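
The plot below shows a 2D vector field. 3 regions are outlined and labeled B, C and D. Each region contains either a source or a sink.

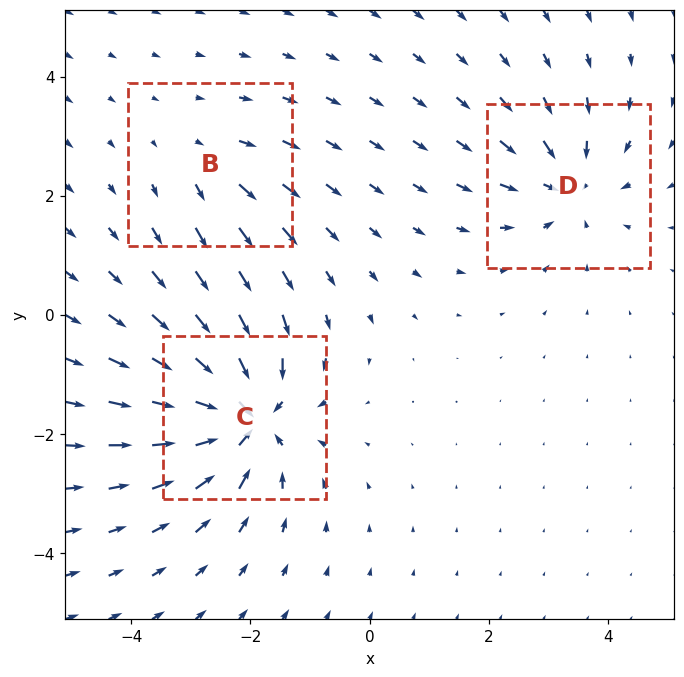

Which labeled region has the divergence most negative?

Divergence at each region's feature centre — B: about +2, C: about -6, D: about -4. Region C is most negative.

C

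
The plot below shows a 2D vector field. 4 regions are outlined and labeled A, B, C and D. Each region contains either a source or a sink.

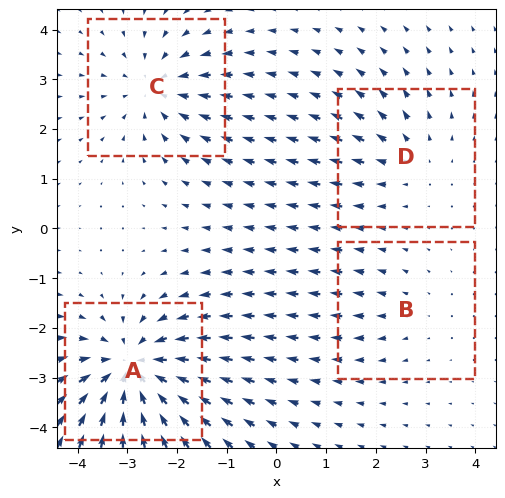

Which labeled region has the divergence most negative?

A

Divergence at each region's feature centre — A: about -7, B: about +2, C: about -4, D: about +3. Region A is most negative.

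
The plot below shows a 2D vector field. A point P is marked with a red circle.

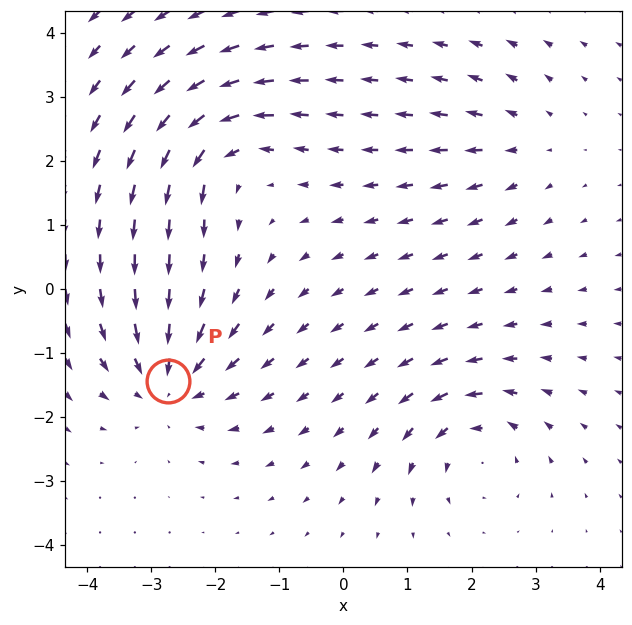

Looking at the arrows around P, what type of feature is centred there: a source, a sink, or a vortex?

sink

At P (-2.7, -1.4) the arrows converge inward. Divergence about -5, curl ≈0 — negative divergence with near-zero curl is a sink.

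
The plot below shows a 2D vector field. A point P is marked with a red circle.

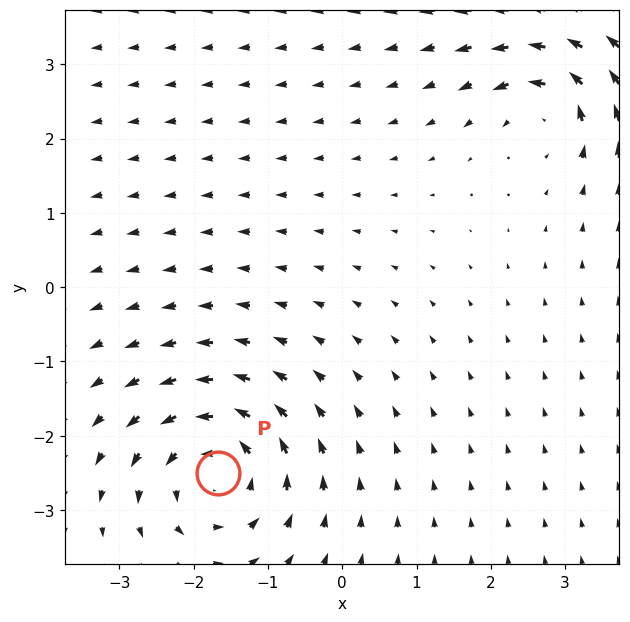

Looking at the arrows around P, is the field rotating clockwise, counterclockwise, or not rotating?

Near P at (-1.7, -2.5) the arrows circulate counterclockwise. The curl (z-component) there is about +5; positive curl means counterclockwise rotation.

counterclockwise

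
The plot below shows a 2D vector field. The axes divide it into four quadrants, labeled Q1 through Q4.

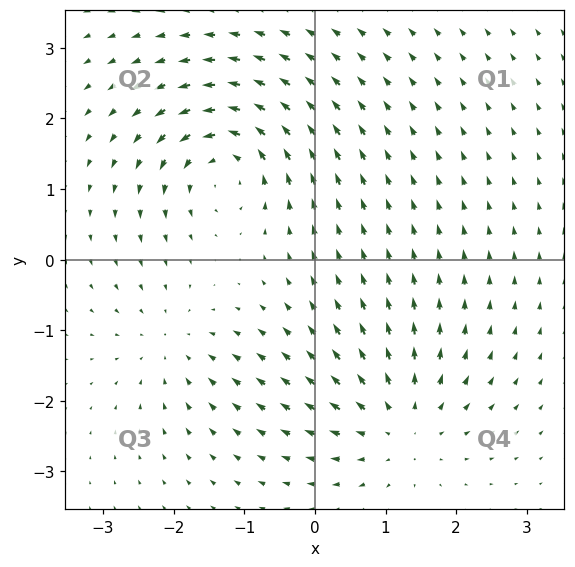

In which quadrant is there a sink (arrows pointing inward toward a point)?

Q3

The sink sits at approximately (-2.0, -1.2), which lies in quadrant Q3. The divergence there is about -3, negative as expected for a sink.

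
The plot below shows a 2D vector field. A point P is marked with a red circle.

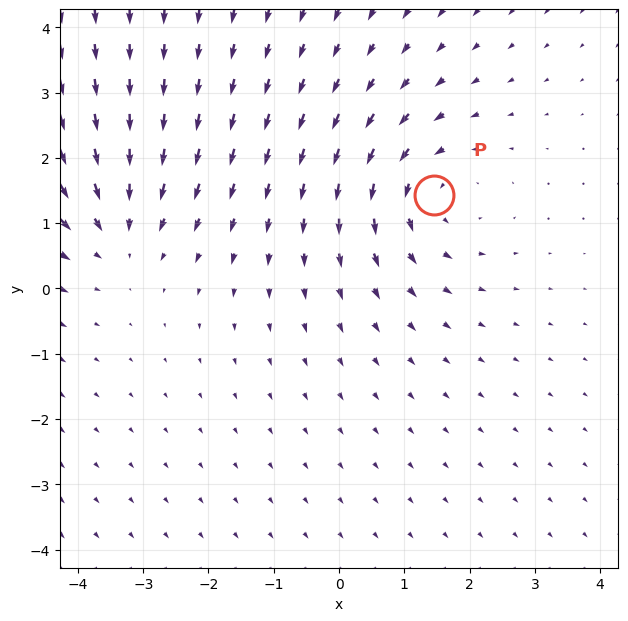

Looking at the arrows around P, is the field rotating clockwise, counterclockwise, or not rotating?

counterclockwise

Near P at (1.5, 1.4) the arrows circulate counterclockwise. The curl (z-component) there is about +3; positive curl means counterclockwise rotation.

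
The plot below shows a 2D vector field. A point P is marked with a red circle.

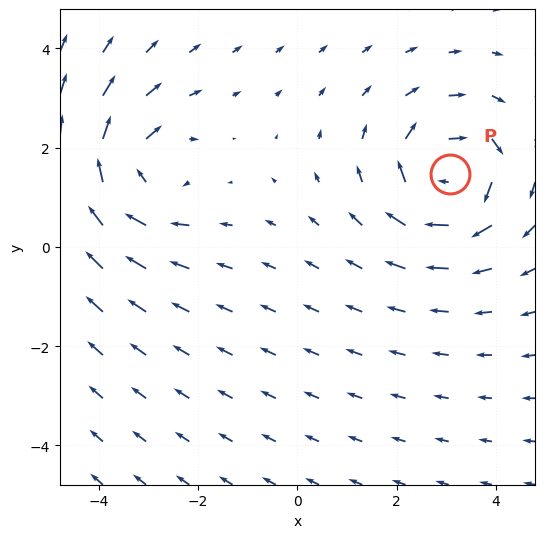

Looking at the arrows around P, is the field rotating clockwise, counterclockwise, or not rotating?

clockwise

Near P at (3.1, 1.5) the arrows circulate clockwise. The curl (z-component) there is about -5; negative curl means clockwise rotation.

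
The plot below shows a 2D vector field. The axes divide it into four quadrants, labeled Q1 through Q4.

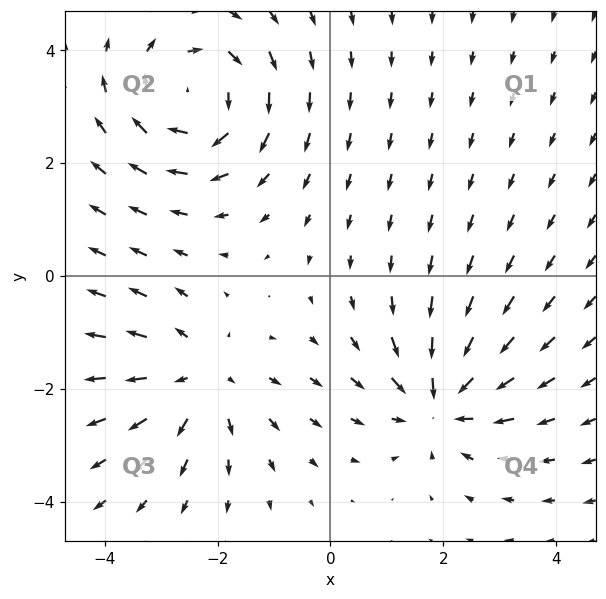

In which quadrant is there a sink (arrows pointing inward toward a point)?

The sink sits at approximately (2.0, -2.2), which lies in quadrant Q4. The divergence there is about -4, negative as expected for a sink.

Q4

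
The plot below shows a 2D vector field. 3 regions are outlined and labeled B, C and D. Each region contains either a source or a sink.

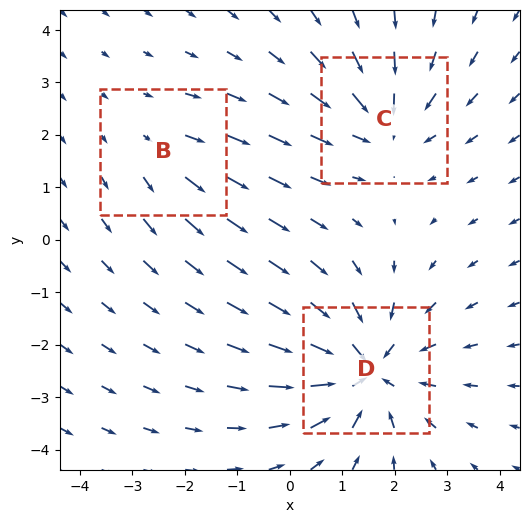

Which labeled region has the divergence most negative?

D

Divergence at each region's feature centre — B: about +2, C: about -3, D: about -4. Region D is most negative.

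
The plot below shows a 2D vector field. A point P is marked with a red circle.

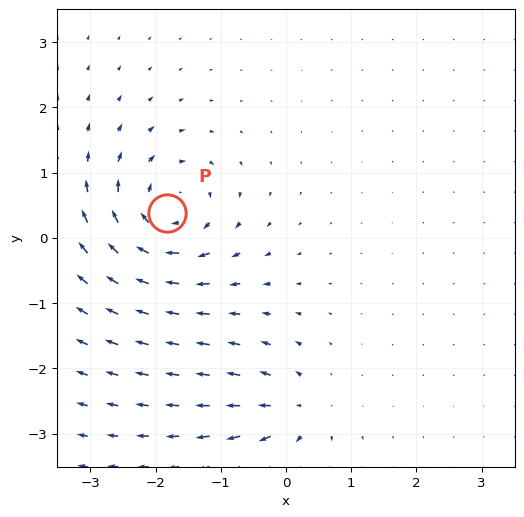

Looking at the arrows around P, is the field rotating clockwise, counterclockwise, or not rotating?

clockwise

Near P at (-1.8, 0.4) the arrows circulate clockwise. The curl (z-component) there is about -6; negative curl means clockwise rotation.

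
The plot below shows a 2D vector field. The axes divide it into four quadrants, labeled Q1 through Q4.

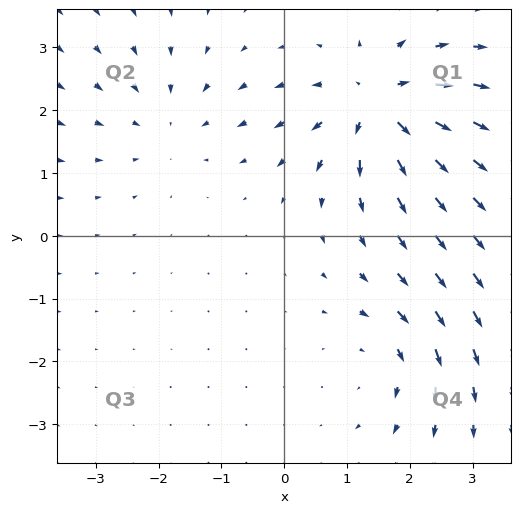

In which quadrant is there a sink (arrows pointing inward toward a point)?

Q2

The sink sits at approximately (-1.8, 1.8), which lies in quadrant Q2. The divergence there is about -2, negative as expected for a sink.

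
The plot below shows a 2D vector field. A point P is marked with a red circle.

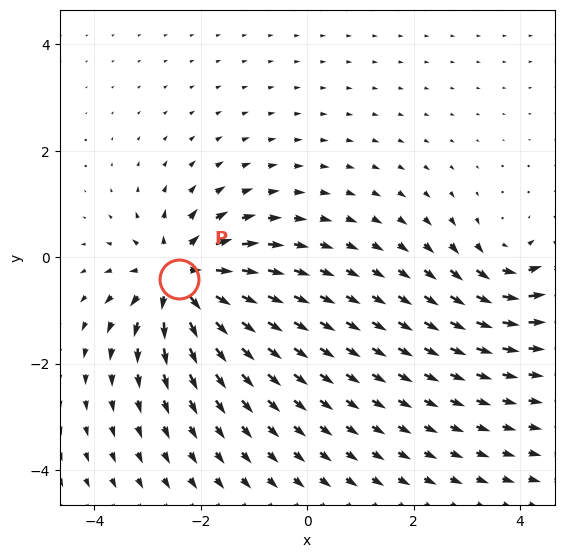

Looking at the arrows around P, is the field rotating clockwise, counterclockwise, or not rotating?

Near P at (-2.4, -0.4) the arrows show no circulation. The curl there is ≈0.

not rotating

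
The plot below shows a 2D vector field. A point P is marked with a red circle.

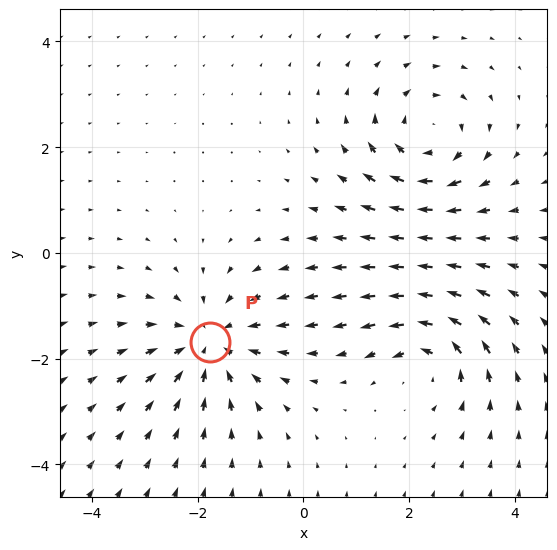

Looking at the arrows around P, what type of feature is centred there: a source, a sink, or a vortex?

At P (-1.8, -1.7) the arrows converge inward. Divergence about -5, curl ≈0 — negative divergence with near-zero curl is a sink.

sink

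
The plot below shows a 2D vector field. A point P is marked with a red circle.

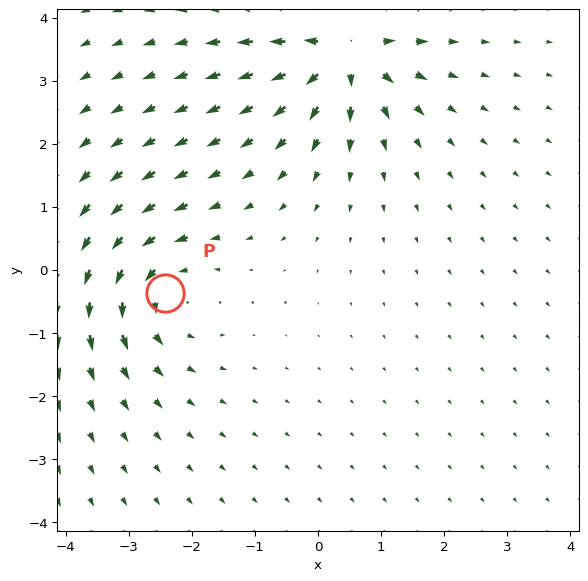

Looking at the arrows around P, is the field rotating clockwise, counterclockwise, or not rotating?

Near P at (-2.4, -0.4) the arrows circulate counterclockwise. The curl (z-component) there is about +3; positive curl means counterclockwise rotation.

counterclockwise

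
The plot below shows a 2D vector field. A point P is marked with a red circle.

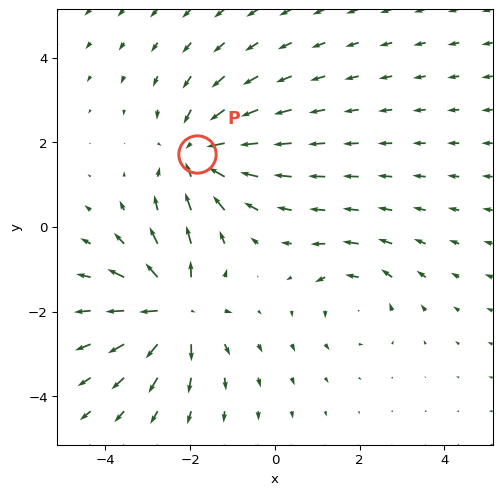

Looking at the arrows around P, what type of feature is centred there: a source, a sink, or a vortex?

At P (-1.8, 1.7) the arrows converge inward. Divergence about -4, curl ≈0 — negative divergence with near-zero curl is a sink.

sink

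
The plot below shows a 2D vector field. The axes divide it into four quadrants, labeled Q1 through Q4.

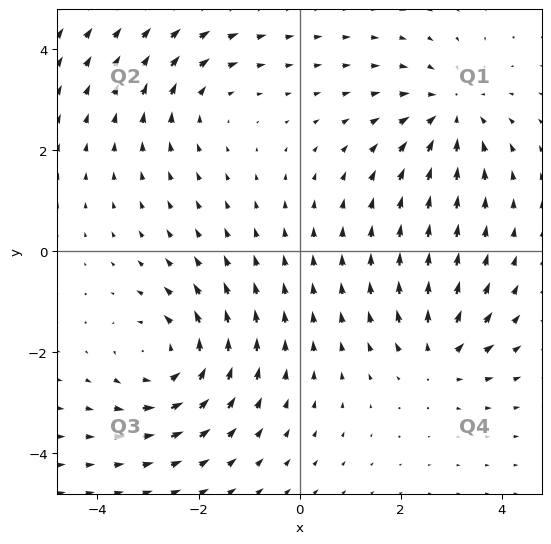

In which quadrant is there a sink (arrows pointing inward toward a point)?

Q1

The sink sits at approximately (3.0, 2.7), which lies in quadrant Q1. The divergence there is about -4, negative as expected for a sink.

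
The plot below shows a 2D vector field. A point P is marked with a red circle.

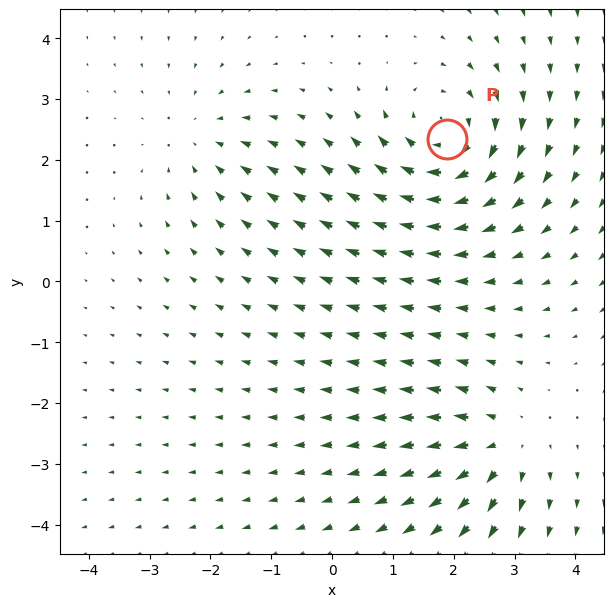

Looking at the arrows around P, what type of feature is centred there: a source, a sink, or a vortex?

At P (1.9, 2.3) the arrows circulate clockwise. Divergence ≈0, curl about -5 — near-zero divergence with nonzero curl is a vortex.

vortex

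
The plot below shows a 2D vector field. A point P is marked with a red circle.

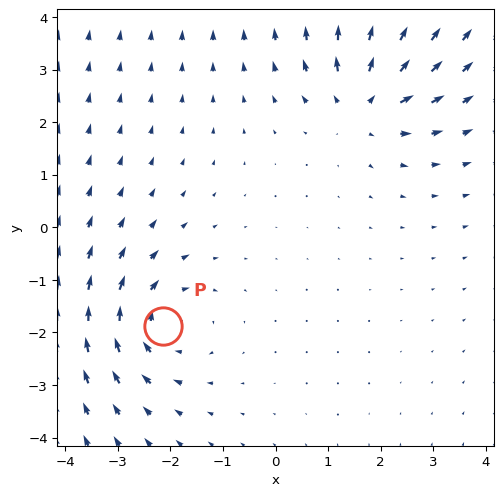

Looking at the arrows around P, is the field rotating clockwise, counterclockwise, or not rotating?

clockwise

Near P at (-2.1, -1.9) the arrows circulate clockwise. The curl (z-component) there is about -3; negative curl means clockwise rotation.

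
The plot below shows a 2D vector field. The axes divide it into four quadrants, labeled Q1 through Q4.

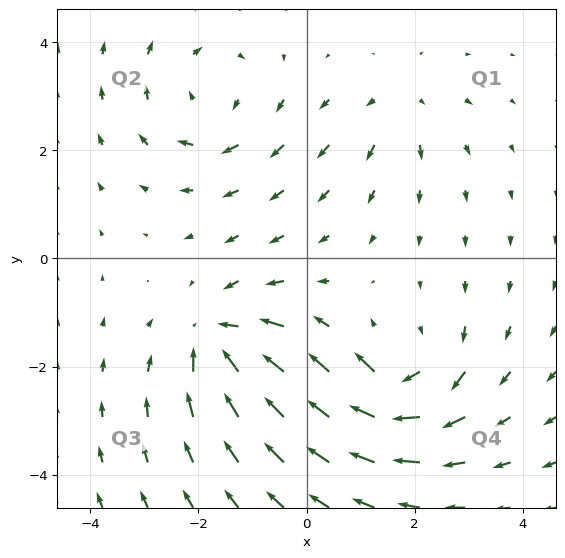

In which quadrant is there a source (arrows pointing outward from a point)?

The source sits at approximately (1.7, 2.9), which lies in quadrant Q1. The divergence there is about +3, positive as expected for a source.

Q1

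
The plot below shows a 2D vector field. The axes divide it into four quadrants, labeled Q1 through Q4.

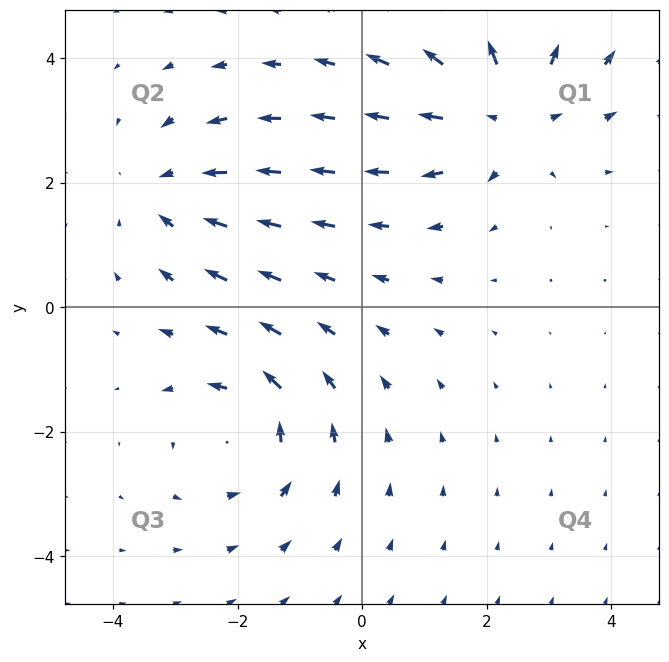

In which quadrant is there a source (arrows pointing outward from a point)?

The source sits at approximately (2.3, 3.2), which lies in quadrant Q1. The divergence there is about +4, positive as expected for a source.

Q1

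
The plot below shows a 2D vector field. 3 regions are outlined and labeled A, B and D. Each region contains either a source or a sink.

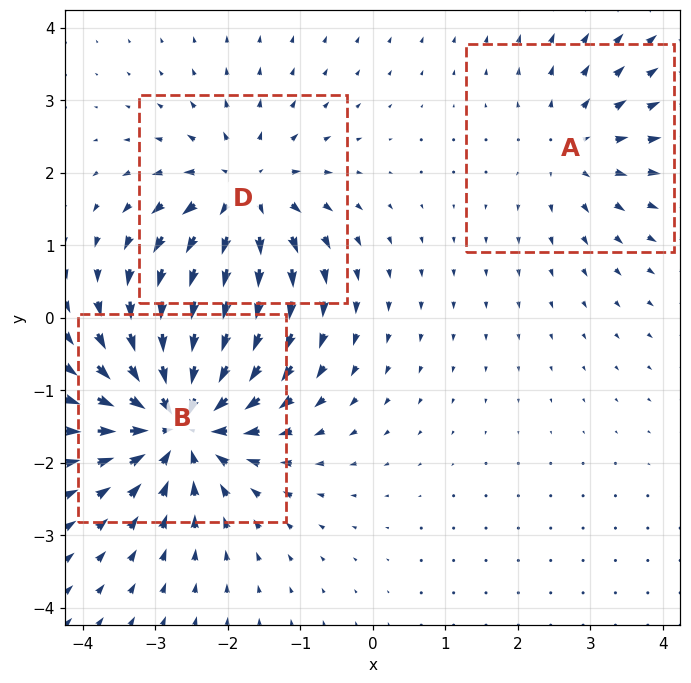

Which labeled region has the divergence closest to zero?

Divergence at each region's feature centre — A: about +2, B: about -5, D: about +4. Region A is closest to zero.

A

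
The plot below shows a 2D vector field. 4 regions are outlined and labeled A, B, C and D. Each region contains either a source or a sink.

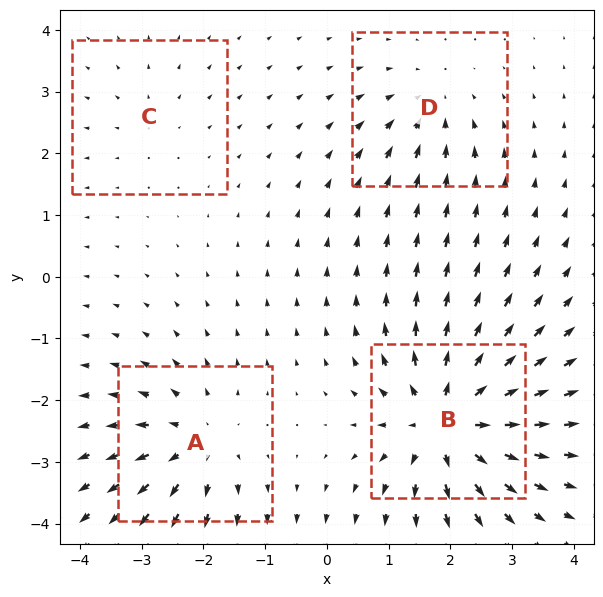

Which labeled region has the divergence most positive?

Divergence at each region's feature centre — A: about +5, B: about +8, C: about +2, D: about -4. Region B is most positive.

B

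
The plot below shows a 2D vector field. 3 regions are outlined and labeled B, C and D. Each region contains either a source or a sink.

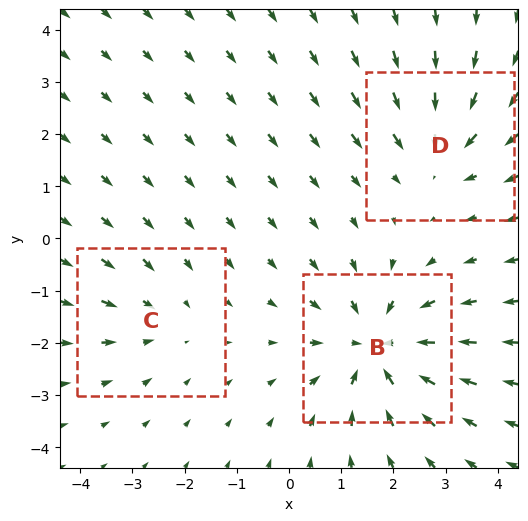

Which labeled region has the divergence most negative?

Divergence at each region's feature centre — B: about -4, C: about -2, D: about -3. Region B is most negative.

B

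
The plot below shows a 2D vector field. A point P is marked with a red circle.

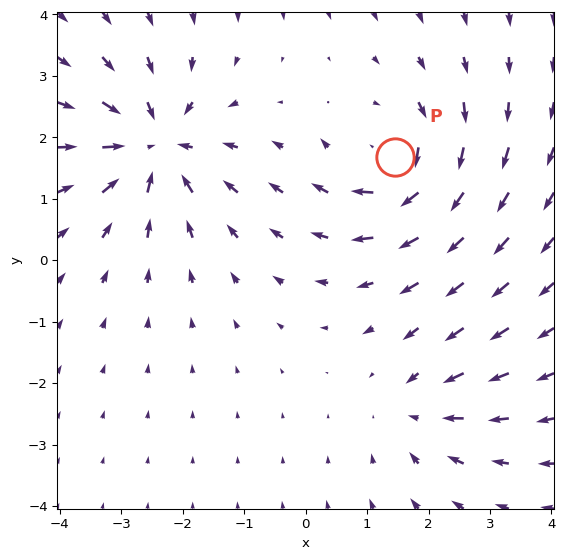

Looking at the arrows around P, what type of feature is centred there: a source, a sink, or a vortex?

vortex

At P (1.5, 1.7) the arrows circulate clockwise. Divergence ≈0, curl about -5 — near-zero divergence with nonzero curl is a vortex.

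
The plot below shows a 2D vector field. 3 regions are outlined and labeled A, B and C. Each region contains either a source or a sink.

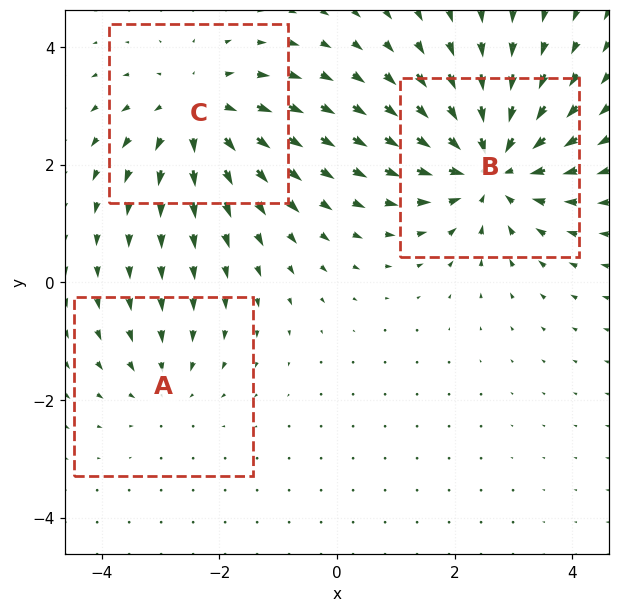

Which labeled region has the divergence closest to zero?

A

Divergence at each region's feature centre — A: about -2, B: about -5, C: about +3. Region A is closest to zero.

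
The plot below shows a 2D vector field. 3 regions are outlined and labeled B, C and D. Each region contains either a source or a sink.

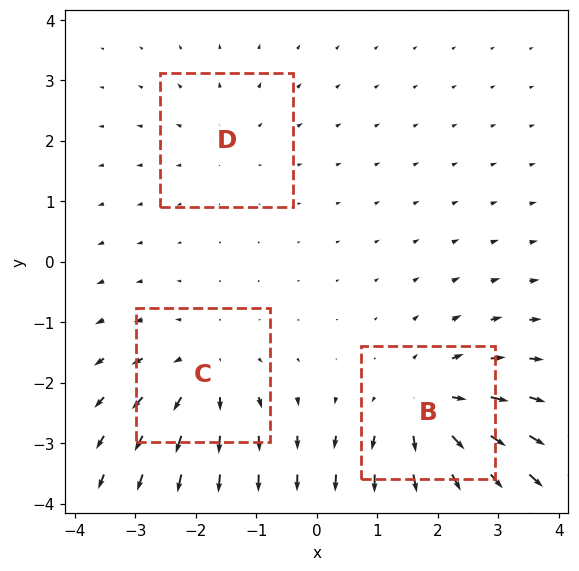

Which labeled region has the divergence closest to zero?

Divergence at each region's feature centre — B: about +4, C: about +3, D: about +2. Region D is closest to zero.

D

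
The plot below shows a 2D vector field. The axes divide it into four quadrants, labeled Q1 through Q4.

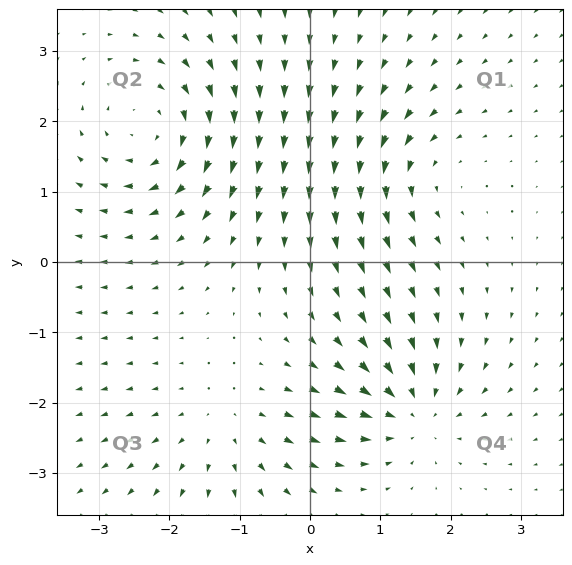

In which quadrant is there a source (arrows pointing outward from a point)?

The source sits at approximately (-1.2, -2.4), which lies in quadrant Q3. The divergence there is about +3, positive as expected for a source.

Q3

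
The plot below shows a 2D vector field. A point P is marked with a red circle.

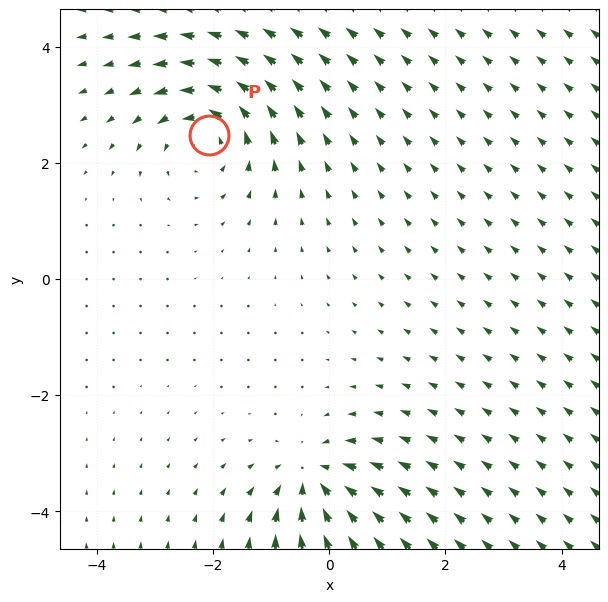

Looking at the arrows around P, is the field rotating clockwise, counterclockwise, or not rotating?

Near P at (-2.1, 2.5) the arrows circulate counterclockwise. The curl (z-component) there is about +4; positive curl means counterclockwise rotation.

counterclockwise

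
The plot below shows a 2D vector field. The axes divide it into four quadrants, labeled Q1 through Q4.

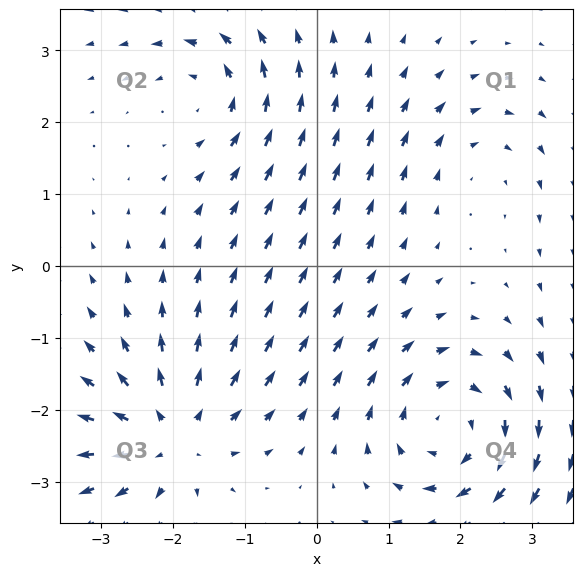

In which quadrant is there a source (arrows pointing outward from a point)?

Q3

The source sits at approximately (-2.0, -2.4), which lies in quadrant Q3. The divergence there is about +5, positive as expected for a source.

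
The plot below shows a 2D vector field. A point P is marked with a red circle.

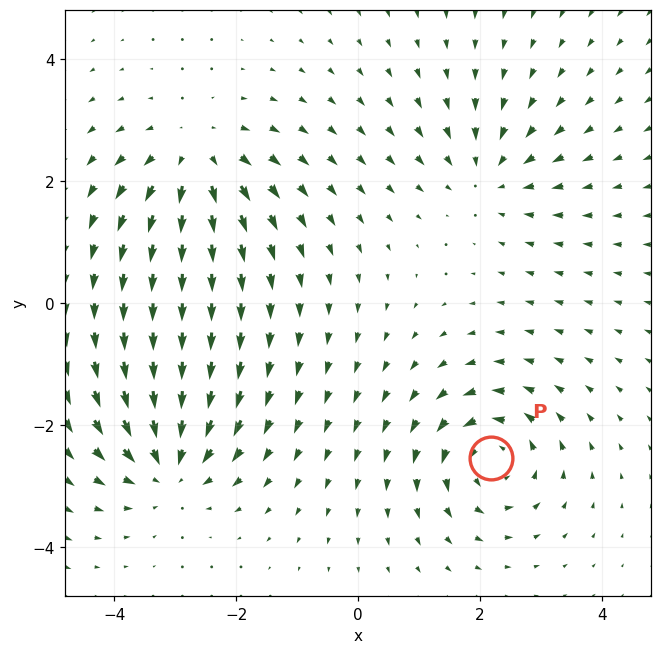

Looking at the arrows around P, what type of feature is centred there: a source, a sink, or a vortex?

At P (2.2, -2.5) the arrows circulate counterclockwise. Divergence ≈0, curl about +6 — near-zero divergence with nonzero curl is a vortex.

vortex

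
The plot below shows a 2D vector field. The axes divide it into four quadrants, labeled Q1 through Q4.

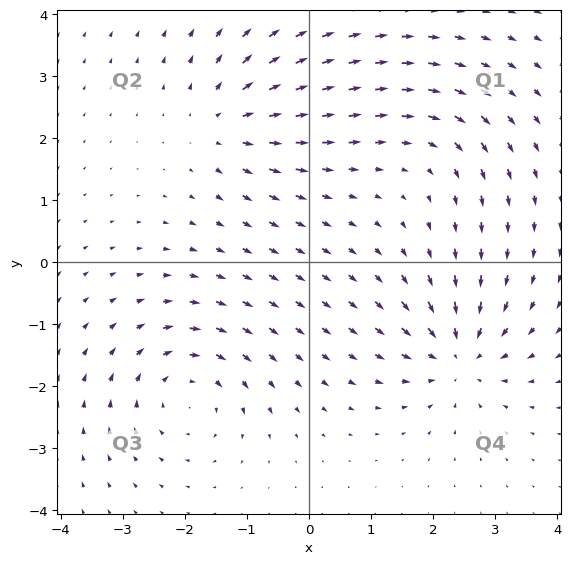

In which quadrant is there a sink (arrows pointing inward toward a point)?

The sink sits at approximately (2.4, -1.5), which lies in quadrant Q4. The divergence there is about -5, negative as expected for a sink.

Q4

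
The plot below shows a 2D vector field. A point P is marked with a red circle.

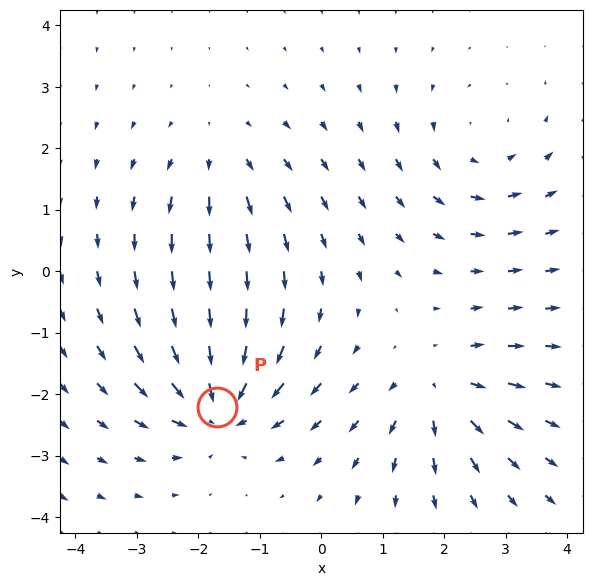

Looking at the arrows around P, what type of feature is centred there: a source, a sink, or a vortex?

At P (-1.7, -2.2) the arrows converge inward. Divergence about -7, curl ≈0 — negative divergence with near-zero curl is a sink.

sink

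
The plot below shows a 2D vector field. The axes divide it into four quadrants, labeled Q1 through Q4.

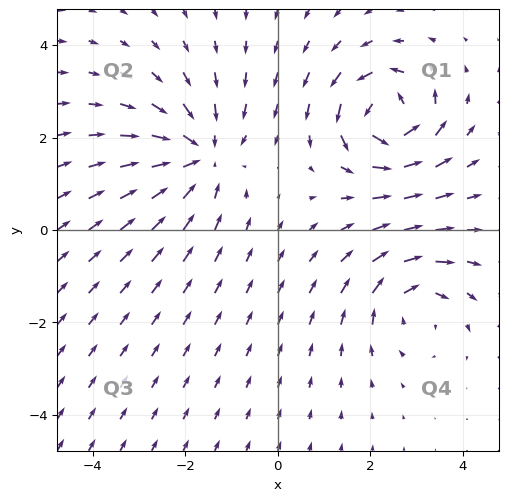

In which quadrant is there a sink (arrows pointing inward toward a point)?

The sink sits at approximately (-1.7, 1.6), which lies in quadrant Q2. The divergence there is about -4, negative as expected for a sink.

Q2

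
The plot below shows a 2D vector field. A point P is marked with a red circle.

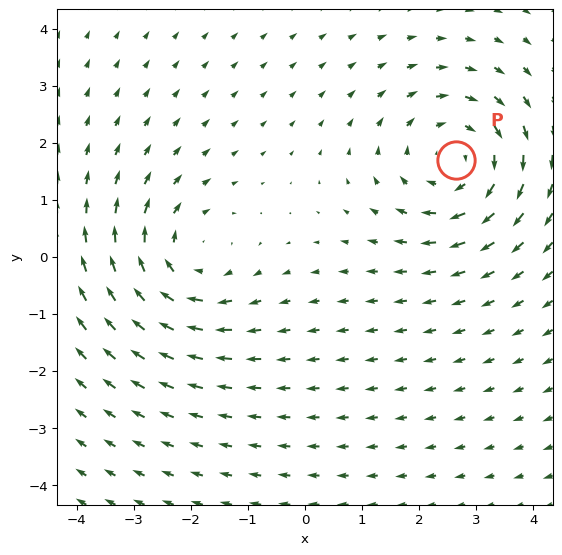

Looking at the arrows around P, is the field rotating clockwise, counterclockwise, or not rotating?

clockwise

Near P at (2.6, 1.7) the arrows circulate clockwise. The curl (z-component) there is about -4; negative curl means clockwise rotation.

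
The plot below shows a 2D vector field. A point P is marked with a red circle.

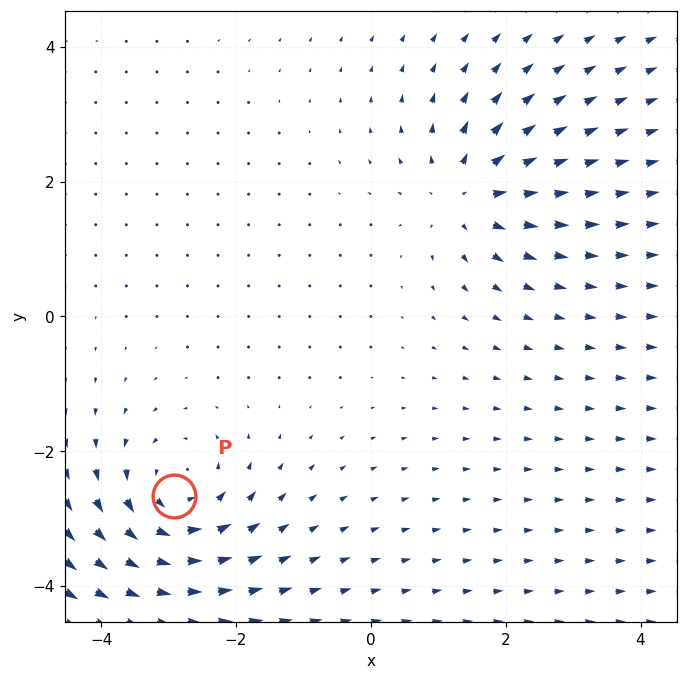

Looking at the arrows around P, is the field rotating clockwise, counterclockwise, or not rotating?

Near P at (-2.9, -2.7) the arrows circulate counterclockwise. The curl (z-component) there is about +4; positive curl means counterclockwise rotation.

counterclockwise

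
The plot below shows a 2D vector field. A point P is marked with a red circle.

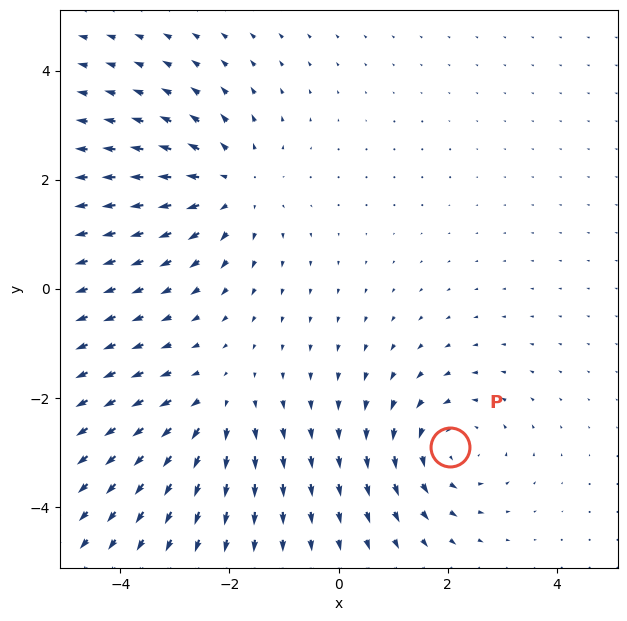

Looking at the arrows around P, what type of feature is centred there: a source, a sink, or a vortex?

At P (2.0, -2.9) the arrows circulate counterclockwise. Divergence ≈0, curl about +4 — near-zero divergence with nonzero curl is a vortex.

vortex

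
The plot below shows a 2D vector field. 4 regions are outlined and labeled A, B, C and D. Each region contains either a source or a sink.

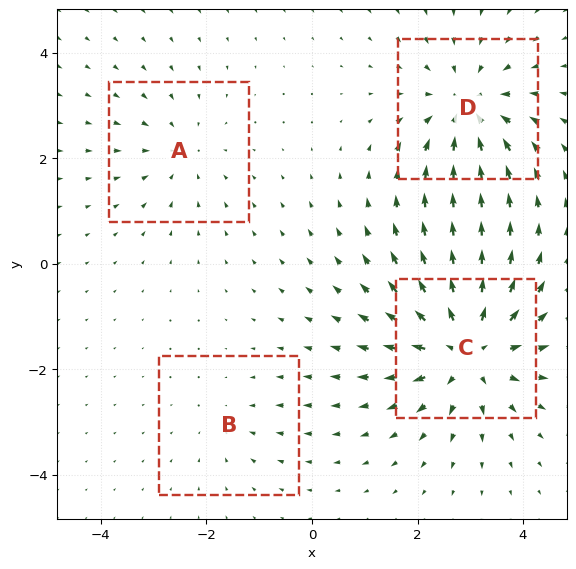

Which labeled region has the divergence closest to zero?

Divergence at each region's feature centre — A: about -3, B: about -2, C: about +7, D: about -5. Region B is closest to zero.

B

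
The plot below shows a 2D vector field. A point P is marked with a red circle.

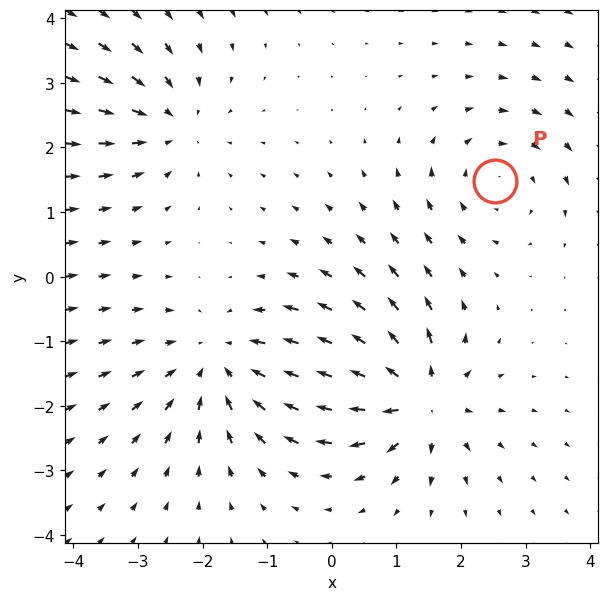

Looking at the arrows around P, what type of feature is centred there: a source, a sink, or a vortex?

vortex

At P (2.5, 1.5) the arrows circulate clockwise. Divergence ≈0, curl about -3 — near-zero divergence with nonzero curl is a vortex.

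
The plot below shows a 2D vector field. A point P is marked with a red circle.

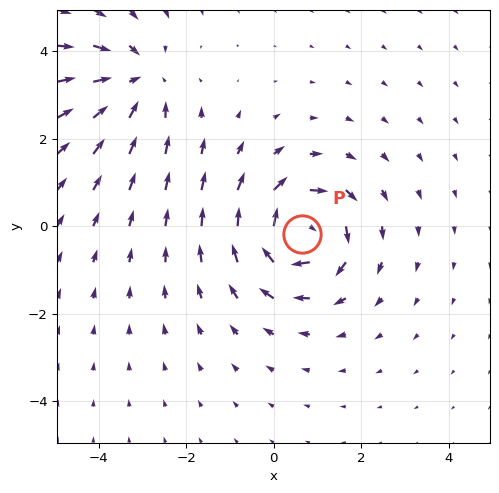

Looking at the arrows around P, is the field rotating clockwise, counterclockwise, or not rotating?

Near P at (0.6, -0.2) the arrows circulate clockwise. The curl (z-component) there is about -6; negative curl means clockwise rotation.

clockwise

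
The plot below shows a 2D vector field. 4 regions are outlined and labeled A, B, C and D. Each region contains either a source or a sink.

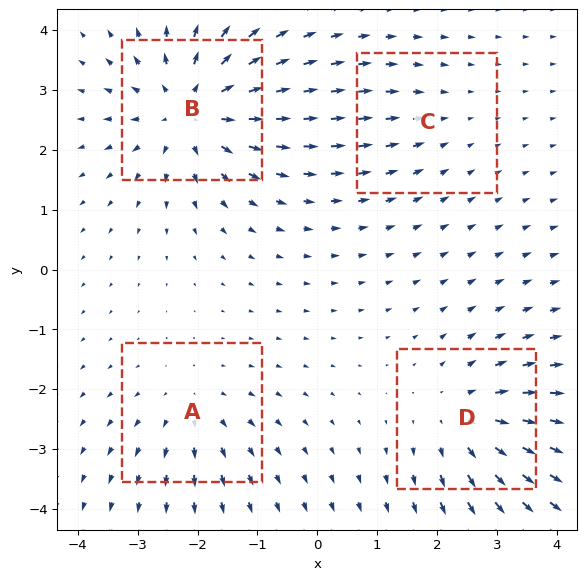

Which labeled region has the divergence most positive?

B

Divergence at each region's feature centre — A: about +3, B: about +7, C: about -2, D: about +5. Region B is most positive.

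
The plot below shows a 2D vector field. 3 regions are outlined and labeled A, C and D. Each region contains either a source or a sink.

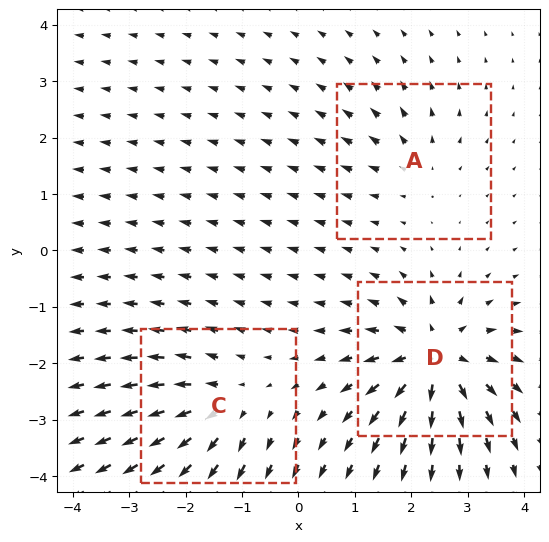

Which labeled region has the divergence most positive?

Divergence at each region's feature centre — A: about +3, C: about +4, D: about +7. Region D is most positive.

D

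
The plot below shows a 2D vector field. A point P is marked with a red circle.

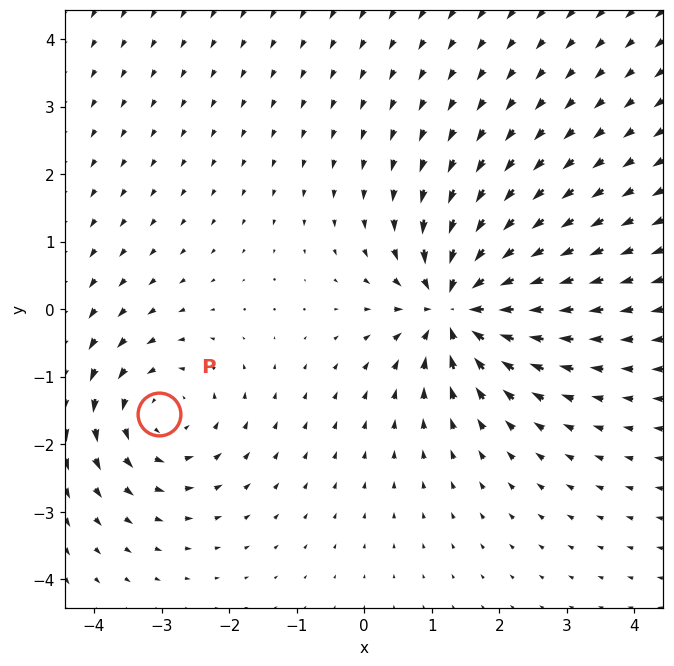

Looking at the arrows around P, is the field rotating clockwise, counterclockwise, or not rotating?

counterclockwise

Near P at (-3.0, -1.5) the arrows circulate counterclockwise. The curl (z-component) there is about +4; positive curl means counterclockwise rotation.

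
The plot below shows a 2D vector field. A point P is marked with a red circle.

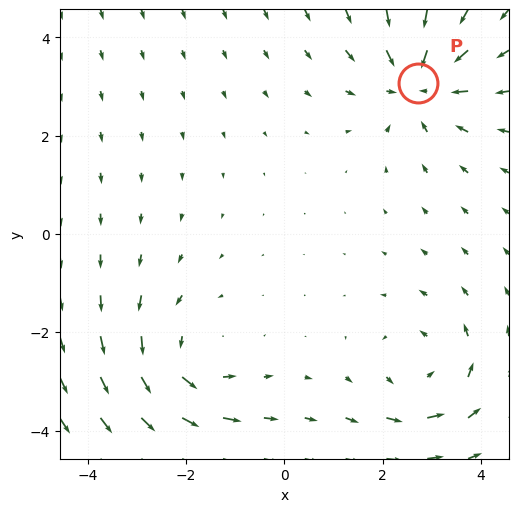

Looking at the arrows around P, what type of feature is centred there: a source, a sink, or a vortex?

sink

At P (2.7, 3.1) the arrows converge inward. Divergence about -4, curl ≈0 — negative divergence with near-zero curl is a sink.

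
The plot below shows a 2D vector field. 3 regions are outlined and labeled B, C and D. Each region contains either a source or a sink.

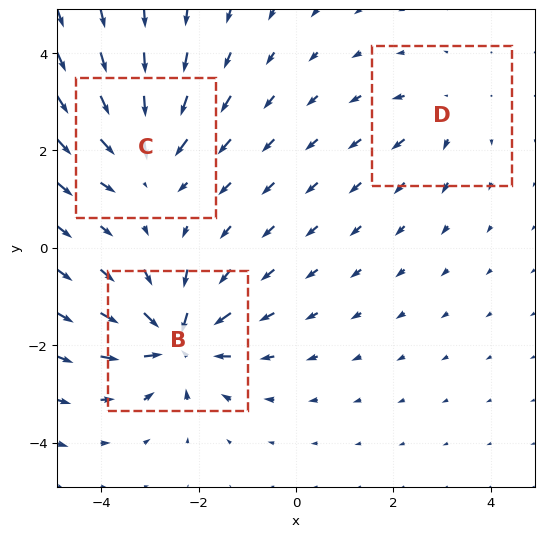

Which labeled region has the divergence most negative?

B

Divergence at each region's feature centre — B: about -6, C: about -4, D: about +2. Region B is most negative.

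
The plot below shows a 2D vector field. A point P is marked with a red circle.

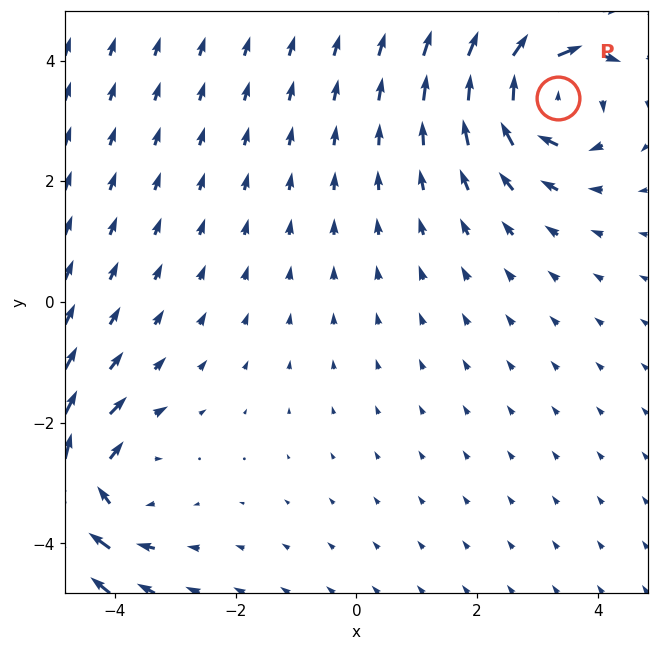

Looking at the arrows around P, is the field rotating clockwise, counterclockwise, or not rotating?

Near P at (3.3, 3.4) the arrows circulate clockwise. The curl (z-component) there is about -5; negative curl means clockwise rotation.

clockwise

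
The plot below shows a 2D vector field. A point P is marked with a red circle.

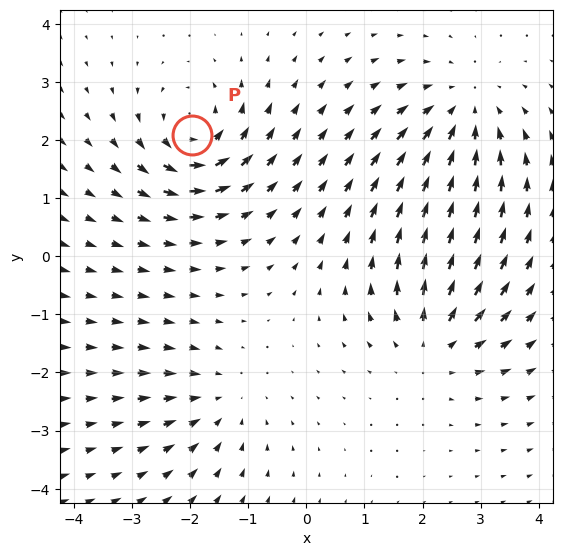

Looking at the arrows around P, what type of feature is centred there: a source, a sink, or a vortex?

vortex

At P (-2.0, 2.1) the arrows circulate counterclockwise. Divergence ≈0, curl about +6 — near-zero divergence with nonzero curl is a vortex.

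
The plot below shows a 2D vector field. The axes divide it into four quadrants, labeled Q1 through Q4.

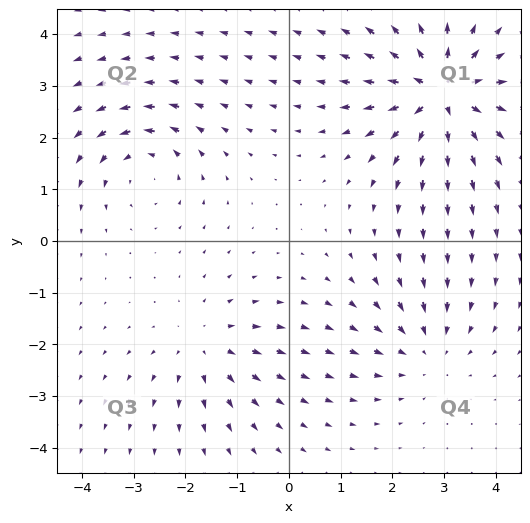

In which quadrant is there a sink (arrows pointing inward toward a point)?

Q4

The sink sits at approximately (2.7, -2.1), which lies in quadrant Q4. The divergence there is about -2, negative as expected for a sink.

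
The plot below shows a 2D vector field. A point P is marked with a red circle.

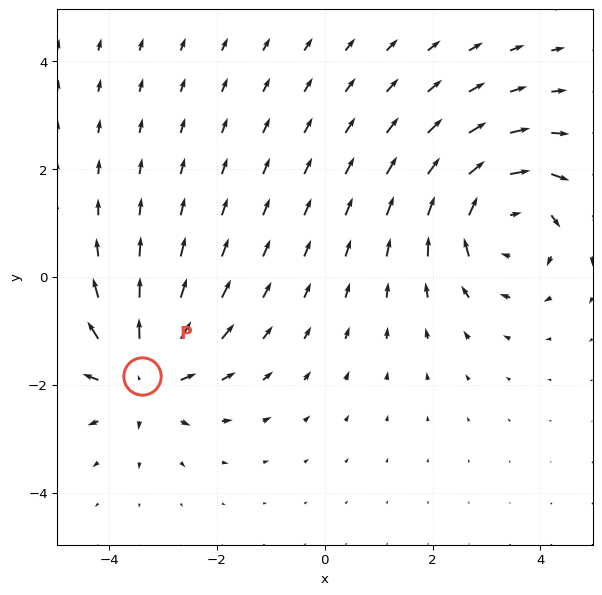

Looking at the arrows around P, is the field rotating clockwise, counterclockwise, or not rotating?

Near P at (-3.4, -1.8) the arrows show no circulation. The curl there is ≈0.

not rotating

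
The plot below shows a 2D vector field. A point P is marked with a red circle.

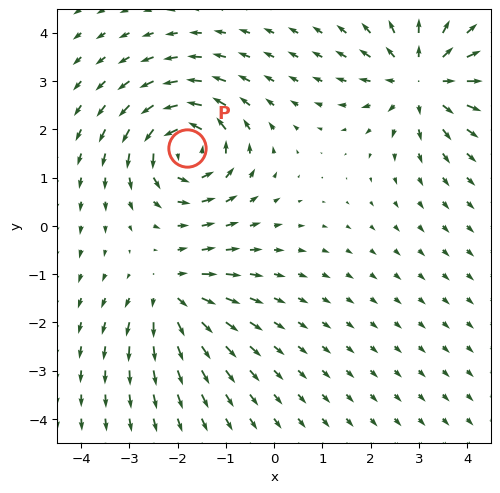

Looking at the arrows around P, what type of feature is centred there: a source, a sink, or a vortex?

vortex

At P (-1.8, 1.6) the arrows circulate counterclockwise. Divergence ≈0, curl about +7 — near-zero divergence with nonzero curl is a vortex.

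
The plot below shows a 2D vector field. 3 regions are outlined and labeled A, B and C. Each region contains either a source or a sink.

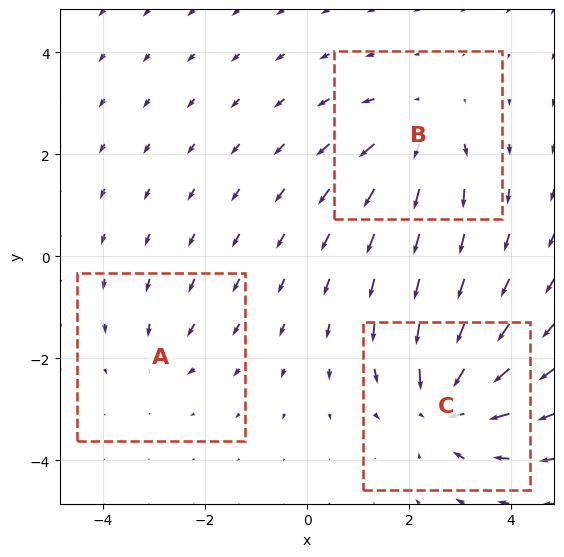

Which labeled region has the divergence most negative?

Divergence at each region's feature centre — A: about -2, B: about +3, C: about -5. Region C is most negative.

C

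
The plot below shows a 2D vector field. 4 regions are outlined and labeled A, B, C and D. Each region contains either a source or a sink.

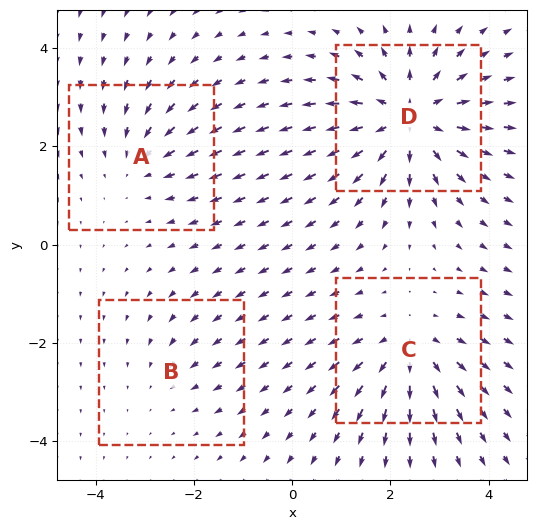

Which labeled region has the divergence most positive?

Divergence at each region's feature centre — A: about -3, B: about -2, C: about +4, D: about +6. Region D is most positive.

D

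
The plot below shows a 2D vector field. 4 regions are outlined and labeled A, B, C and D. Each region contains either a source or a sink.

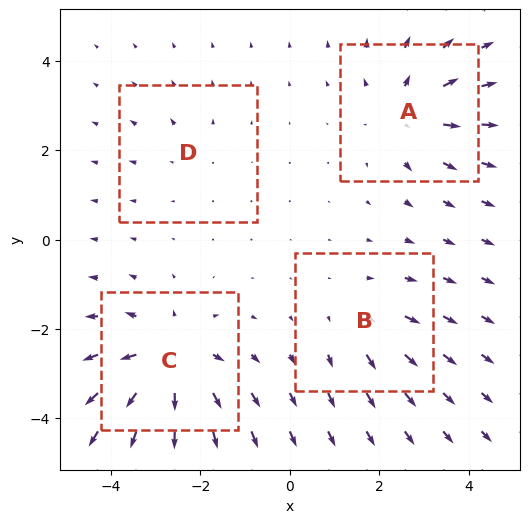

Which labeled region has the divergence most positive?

Divergence at each region's feature centre — A: about +5, B: about +3, C: about +6, D: about +2. Region C is most positive.

C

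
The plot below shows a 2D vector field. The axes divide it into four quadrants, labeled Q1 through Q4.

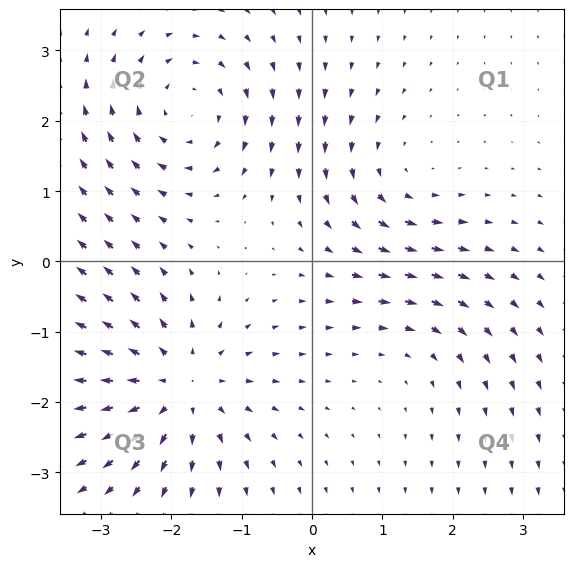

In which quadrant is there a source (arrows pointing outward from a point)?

Q3

The source sits at approximately (-1.9, -1.8), which lies in quadrant Q3. The divergence there is about +5, positive as expected for a source.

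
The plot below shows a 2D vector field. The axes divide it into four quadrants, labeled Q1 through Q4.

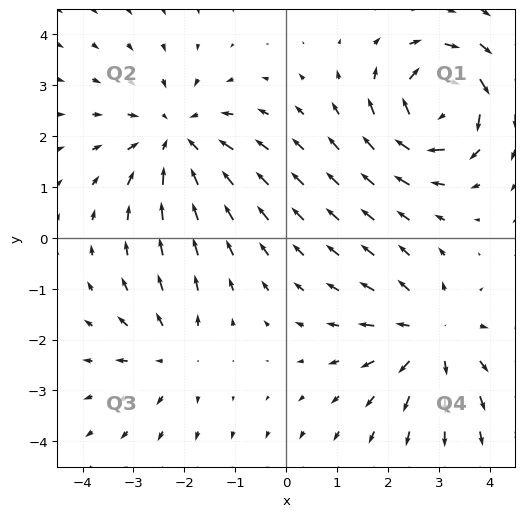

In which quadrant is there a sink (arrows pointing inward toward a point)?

Q2

The sink sits at approximately (-2.2, 2.0), which lies in quadrant Q2. The divergence there is about -4, negative as expected for a sink.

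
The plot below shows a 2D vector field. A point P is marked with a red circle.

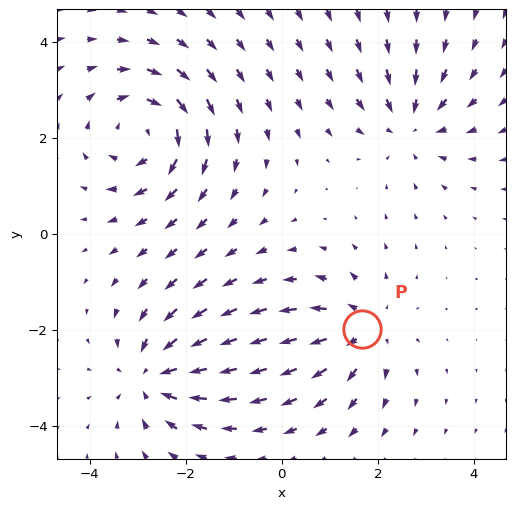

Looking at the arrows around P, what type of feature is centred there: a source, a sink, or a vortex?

At P (1.7, -2.0) the arrows spread outward. Divergence about +4, curl ≈0 — positive divergence with near-zero curl is a source.

source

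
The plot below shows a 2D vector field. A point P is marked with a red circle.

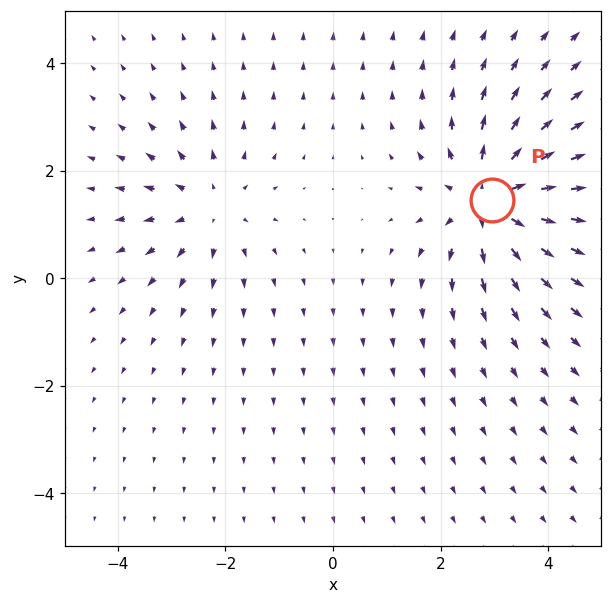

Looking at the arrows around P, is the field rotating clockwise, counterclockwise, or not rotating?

Near P at (3.0, 1.5) the arrows show no circulation. The curl there is ≈0.

not rotating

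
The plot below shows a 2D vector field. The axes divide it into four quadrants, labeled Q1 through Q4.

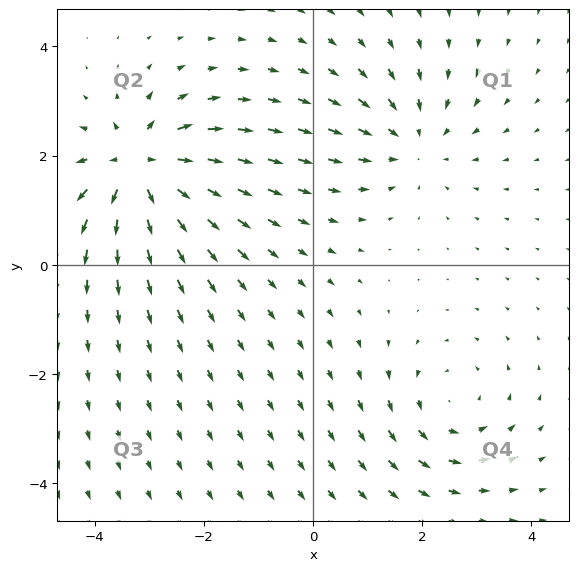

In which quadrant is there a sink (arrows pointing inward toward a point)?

Q1

The sink sits at approximately (1.8, 2.2), which lies in quadrant Q1. The divergence there is about -2, negative as expected for a sink.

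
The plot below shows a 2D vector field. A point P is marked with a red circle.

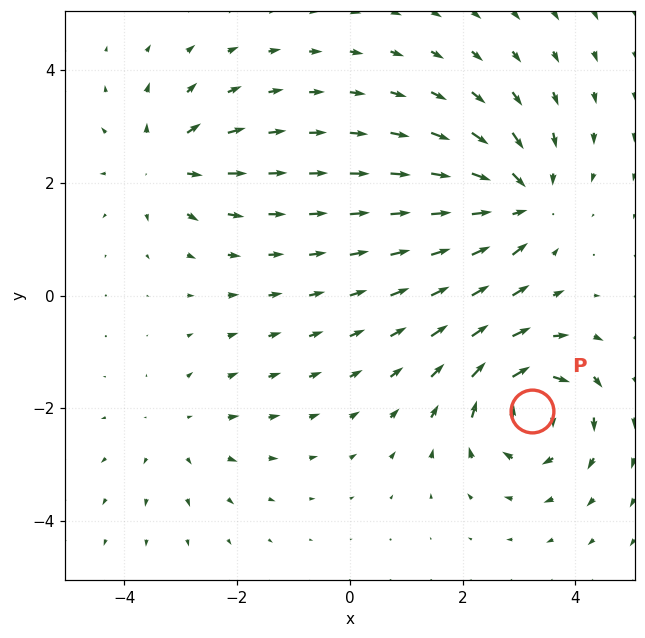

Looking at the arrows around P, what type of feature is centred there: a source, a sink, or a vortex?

vortex

At P (3.2, -2.1) the arrows circulate clockwise. Divergence ≈0, curl about -6 — near-zero divergence with nonzero curl is a vortex.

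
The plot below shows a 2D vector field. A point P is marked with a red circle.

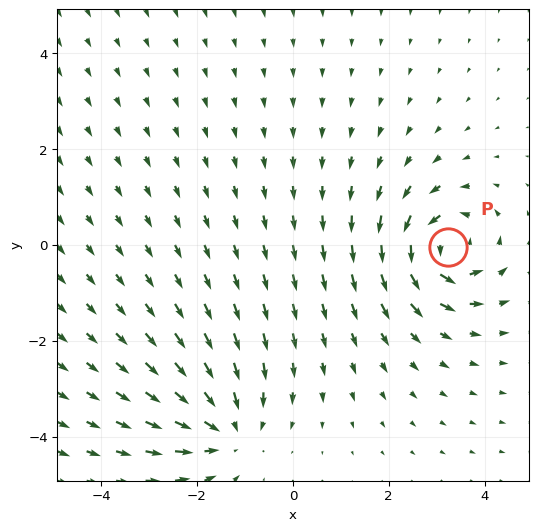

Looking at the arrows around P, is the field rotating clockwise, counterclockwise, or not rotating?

counterclockwise

Near P at (3.2, -0.0) the arrows circulate counterclockwise. The curl (z-component) there is about +5; positive curl means counterclockwise rotation.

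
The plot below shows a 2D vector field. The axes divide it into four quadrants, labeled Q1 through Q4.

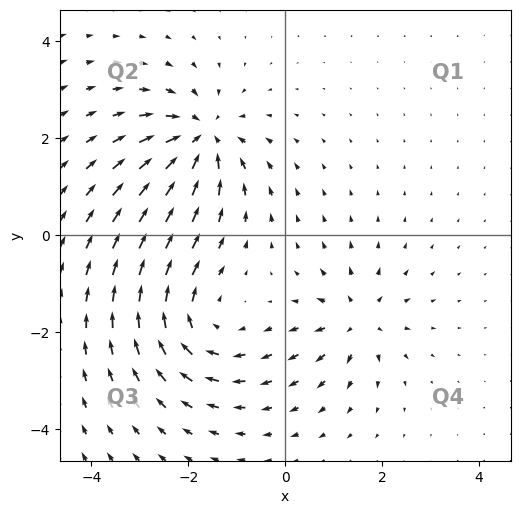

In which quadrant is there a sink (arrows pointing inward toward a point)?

Q2

The sink sits at approximately (-1.7, 2.0), which lies in quadrant Q2. The divergence there is about -5, negative as expected for a sink.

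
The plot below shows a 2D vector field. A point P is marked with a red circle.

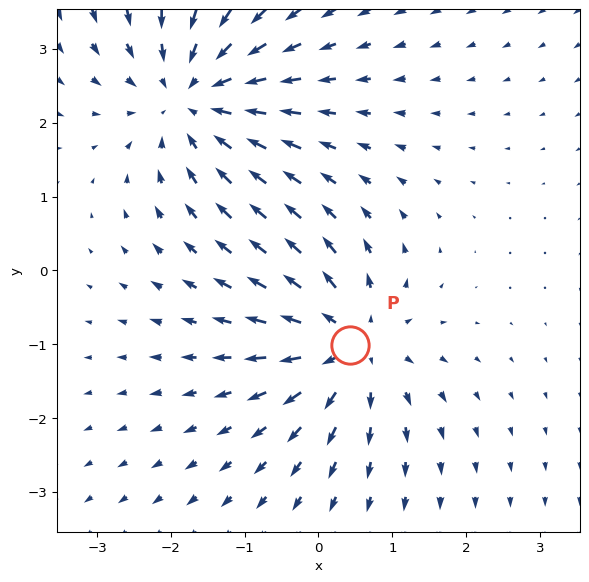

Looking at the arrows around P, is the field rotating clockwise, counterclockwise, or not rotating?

not rotating

Near P at (0.4, -1.0) the arrows show no circulation. The curl there is ≈0.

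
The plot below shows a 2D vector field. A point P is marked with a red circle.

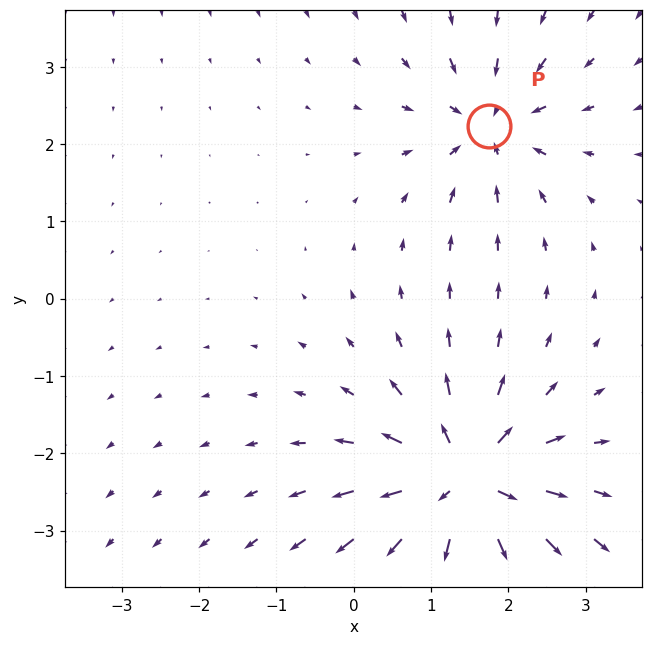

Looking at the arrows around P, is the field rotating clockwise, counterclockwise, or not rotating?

not rotating

Near P at (1.8, 2.2) the arrows show no circulation. The curl there is ≈0.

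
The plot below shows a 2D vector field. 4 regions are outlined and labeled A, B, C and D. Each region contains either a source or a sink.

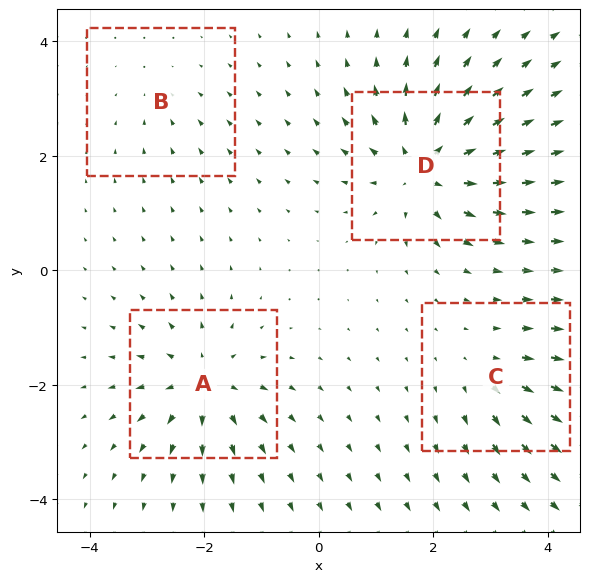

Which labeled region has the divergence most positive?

D

Divergence at each region's feature centre — A: about +6, B: about -2, C: about +4, D: about +8. Region D is most positive.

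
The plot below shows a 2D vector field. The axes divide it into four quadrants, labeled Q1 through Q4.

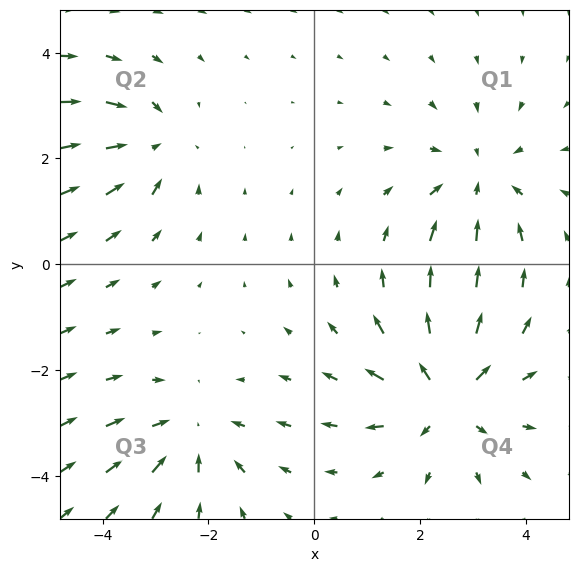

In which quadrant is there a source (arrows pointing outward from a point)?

Q4

The source sits at approximately (2.5, -2.5), which lies in quadrant Q4. The divergence there is about +5, positive as expected for a source.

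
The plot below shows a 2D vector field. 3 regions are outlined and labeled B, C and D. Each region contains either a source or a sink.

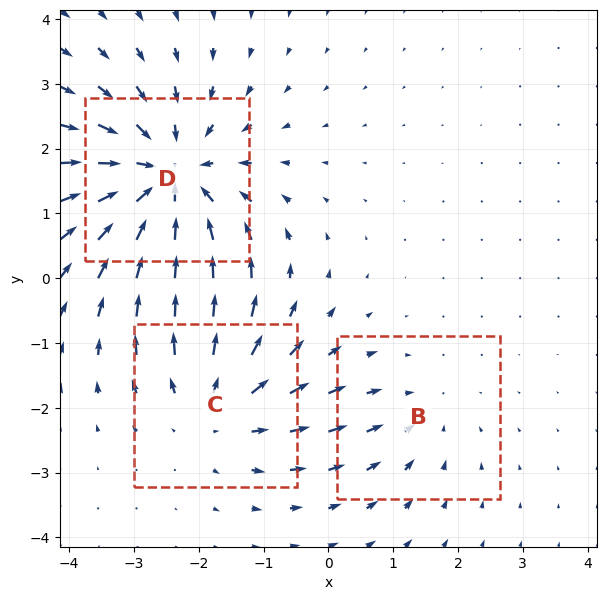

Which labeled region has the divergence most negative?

D

Divergence at each region's feature centre — B: about -2, C: about +3, D: about -5. Region D is most negative.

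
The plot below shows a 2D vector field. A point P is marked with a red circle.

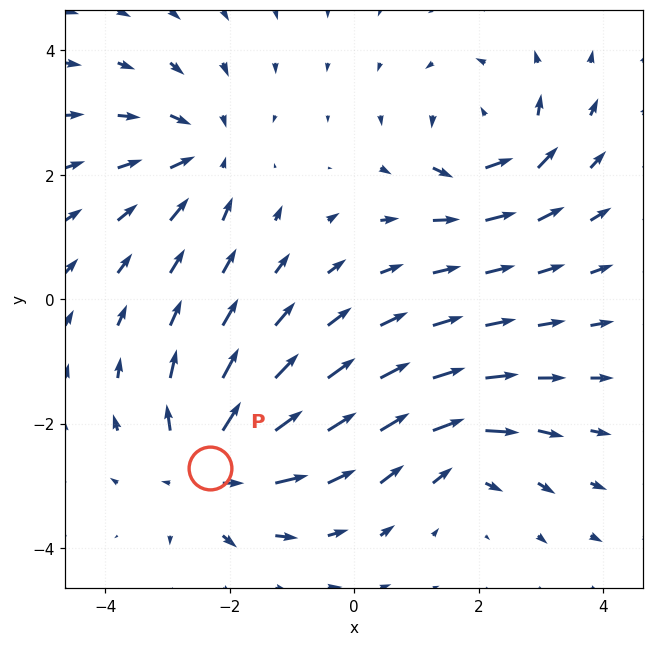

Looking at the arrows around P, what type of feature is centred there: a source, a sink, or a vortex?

At P (-2.3, -2.7) the arrows spread outward. Divergence about +6, curl ≈0 — positive divergence with near-zero curl is a source.

source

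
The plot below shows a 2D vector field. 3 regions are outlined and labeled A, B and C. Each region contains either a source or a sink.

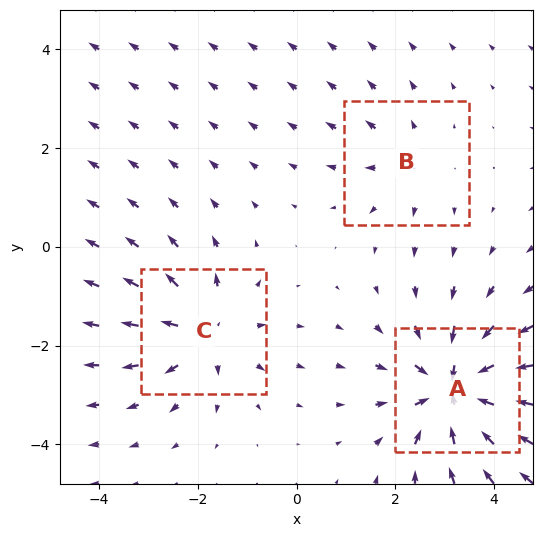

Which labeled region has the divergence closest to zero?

B

Divergence at each region's feature centre — A: about -5, B: about +2, C: about +4. Region B is closest to zero.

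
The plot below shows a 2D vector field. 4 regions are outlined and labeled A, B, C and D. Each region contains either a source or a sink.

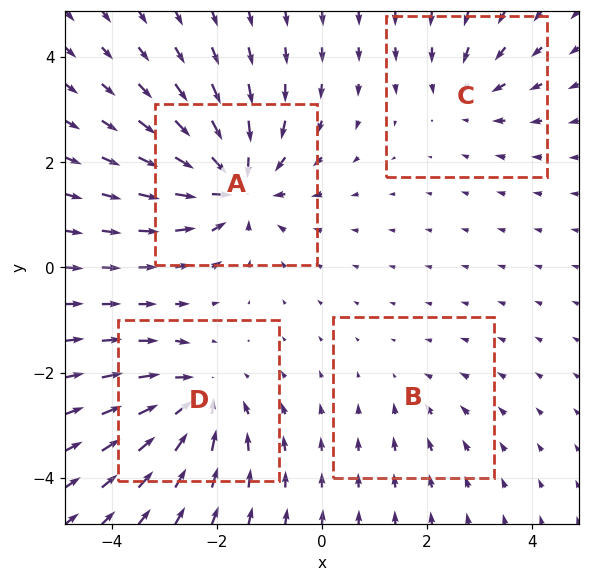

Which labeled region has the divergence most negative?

A

Divergence at each region's feature centre — A: about -7, B: about -2, C: about -3, D: about -5. Region A is most negative.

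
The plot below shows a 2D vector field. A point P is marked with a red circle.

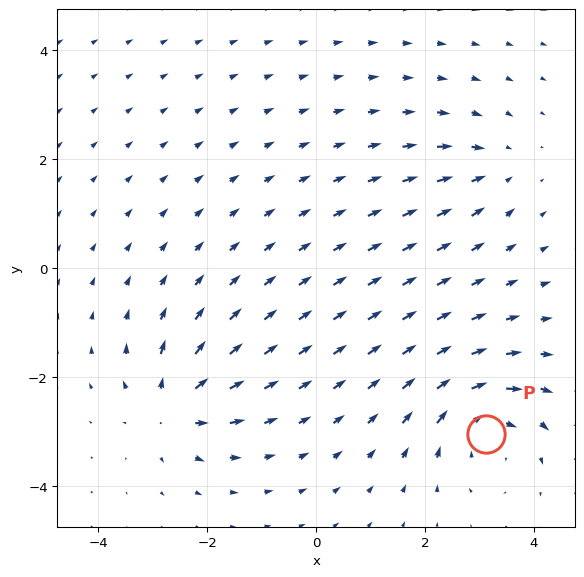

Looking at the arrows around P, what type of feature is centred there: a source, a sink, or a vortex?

vortex

At P (3.1, -3.1) the arrows circulate clockwise. Divergence ≈0, curl about -5 — near-zero divergence with nonzero curl is a vortex.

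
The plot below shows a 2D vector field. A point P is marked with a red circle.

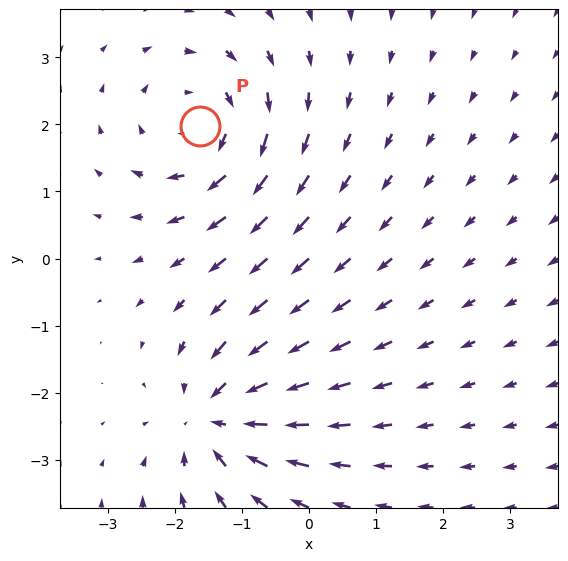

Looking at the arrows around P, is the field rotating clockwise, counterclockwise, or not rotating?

clockwise

Near P at (-1.6, 2.0) the arrows circulate clockwise. The curl (z-component) there is about -3; negative curl means clockwise rotation.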